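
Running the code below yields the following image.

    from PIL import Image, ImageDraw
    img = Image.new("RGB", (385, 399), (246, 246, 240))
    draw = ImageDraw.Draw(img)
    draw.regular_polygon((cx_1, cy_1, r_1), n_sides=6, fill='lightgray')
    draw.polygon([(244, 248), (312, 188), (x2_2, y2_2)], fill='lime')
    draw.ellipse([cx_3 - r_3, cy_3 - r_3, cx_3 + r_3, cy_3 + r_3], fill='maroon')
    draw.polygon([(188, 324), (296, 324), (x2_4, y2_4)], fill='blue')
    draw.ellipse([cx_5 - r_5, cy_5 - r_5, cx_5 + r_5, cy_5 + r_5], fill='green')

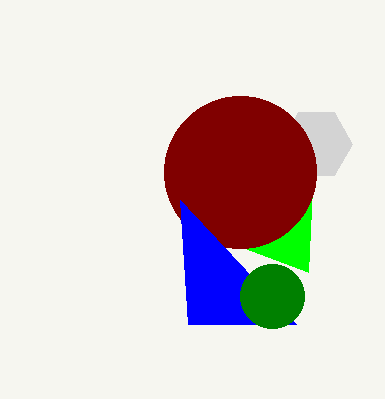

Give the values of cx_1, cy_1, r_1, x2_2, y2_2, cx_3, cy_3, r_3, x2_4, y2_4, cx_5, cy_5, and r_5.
cx_1 = 316; cy_1 = 144; r_1 = 36; x2_2 = 308; y2_2 = 272; cx_3 = 240; cy_3 = 172; r_3 = 76; x2_4 = 180; y2_4 = 200; cx_5 = 272; cy_5 = 296; r_5 = 32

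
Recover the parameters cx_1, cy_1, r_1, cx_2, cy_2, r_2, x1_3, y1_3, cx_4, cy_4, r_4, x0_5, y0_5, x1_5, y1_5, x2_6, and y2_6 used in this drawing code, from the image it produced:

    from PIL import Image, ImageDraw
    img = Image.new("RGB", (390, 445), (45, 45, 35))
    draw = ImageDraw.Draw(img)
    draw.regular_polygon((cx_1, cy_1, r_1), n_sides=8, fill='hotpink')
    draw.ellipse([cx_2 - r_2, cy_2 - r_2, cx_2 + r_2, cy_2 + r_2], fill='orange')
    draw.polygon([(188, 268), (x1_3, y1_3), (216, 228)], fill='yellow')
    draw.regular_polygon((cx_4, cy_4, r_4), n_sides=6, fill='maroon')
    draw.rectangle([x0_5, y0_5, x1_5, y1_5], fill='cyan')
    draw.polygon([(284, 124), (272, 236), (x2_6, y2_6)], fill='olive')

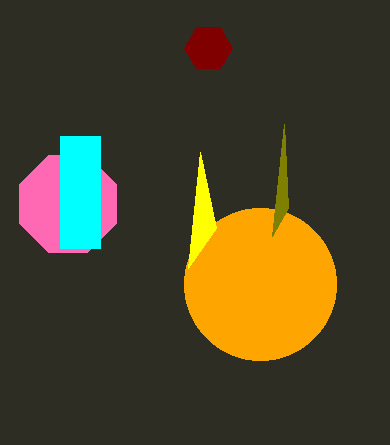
cx_1 = 68, cy_1 = 204, r_1 = 52, cx_2 = 260, cy_2 = 284, r_2 = 76, x1_3 = 200, y1_3 = 152, cx_4 = 208, cy_4 = 48, r_4 = 24, x0_5 = 60, y0_5 = 136, x1_5 = 100, y1_5 = 248, x2_6 = 288, y2_6 = 208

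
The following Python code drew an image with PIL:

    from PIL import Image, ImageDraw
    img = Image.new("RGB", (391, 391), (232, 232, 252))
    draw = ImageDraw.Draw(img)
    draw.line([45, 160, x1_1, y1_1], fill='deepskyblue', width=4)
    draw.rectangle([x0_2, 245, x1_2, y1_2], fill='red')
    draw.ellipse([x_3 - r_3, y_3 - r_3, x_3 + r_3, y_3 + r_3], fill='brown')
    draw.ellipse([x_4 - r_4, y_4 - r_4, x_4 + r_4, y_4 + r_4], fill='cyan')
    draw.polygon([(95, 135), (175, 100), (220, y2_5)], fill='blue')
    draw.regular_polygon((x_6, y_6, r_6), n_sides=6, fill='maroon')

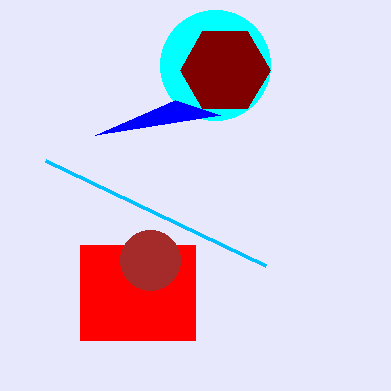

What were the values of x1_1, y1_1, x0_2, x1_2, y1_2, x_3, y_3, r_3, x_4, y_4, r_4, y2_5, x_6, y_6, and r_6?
x1_1 = 265, y1_1 = 265, x0_2 = 80, x1_2 = 195, y1_2 = 340, x_3 = 150, y_3 = 260, r_3 = 30, x_4 = 215, y_4 = 65, r_4 = 55, y2_5 = 115, x_6 = 225, y_6 = 70, r_6 = 45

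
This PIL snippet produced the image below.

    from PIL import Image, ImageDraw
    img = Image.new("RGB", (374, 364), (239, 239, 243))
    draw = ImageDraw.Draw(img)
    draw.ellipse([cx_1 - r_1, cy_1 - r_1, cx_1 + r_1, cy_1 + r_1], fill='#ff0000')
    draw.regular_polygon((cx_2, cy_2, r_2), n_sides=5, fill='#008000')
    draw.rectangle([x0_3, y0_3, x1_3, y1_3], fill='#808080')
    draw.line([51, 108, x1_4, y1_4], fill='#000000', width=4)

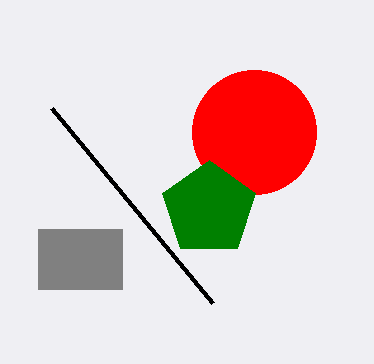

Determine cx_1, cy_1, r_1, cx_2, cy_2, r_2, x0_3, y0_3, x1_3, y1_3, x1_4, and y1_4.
cx_1 = 254, cy_1 = 132, r_1 = 62, cx_2 = 209, cy_2 = 209, r_2 = 49, x0_3 = 38, y0_3 = 229, x1_3 = 122, y1_3 = 289, x1_4 = 212, y1_4 = 303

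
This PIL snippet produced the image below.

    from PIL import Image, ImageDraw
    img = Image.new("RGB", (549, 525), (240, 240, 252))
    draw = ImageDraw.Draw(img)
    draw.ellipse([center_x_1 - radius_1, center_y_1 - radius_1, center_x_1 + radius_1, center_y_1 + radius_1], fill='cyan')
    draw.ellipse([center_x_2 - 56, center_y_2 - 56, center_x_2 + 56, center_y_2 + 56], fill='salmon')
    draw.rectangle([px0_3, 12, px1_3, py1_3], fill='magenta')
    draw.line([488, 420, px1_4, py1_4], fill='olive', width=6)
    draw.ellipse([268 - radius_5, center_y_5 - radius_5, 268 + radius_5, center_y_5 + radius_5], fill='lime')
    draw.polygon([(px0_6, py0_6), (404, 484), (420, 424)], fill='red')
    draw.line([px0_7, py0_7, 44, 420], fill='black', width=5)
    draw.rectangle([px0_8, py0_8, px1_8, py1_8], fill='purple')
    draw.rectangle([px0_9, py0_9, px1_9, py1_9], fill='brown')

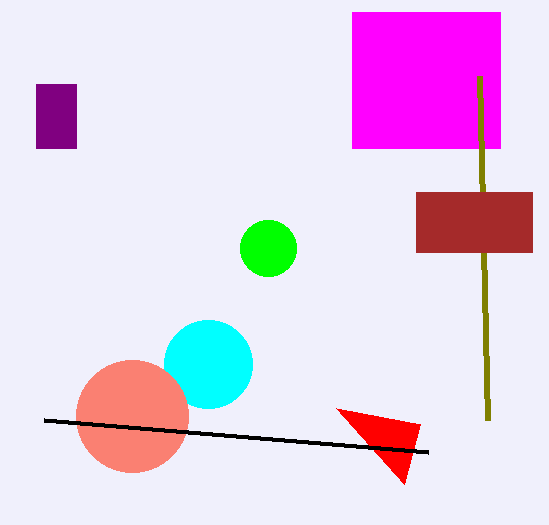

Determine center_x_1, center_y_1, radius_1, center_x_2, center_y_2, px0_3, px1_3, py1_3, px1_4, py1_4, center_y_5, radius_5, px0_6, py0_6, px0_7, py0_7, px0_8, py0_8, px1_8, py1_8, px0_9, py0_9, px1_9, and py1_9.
center_x_1 = 208
center_y_1 = 364
radius_1 = 44
center_x_2 = 132
center_y_2 = 416
px0_3 = 352
px1_3 = 500
py1_3 = 148
px1_4 = 480
py1_4 = 76
center_y_5 = 248
radius_5 = 28
px0_6 = 336
py0_6 = 408
px0_7 = 428
py0_7 = 452
px0_8 = 36
py0_8 = 84
px1_8 = 76
py1_8 = 148
px0_9 = 416
py0_9 = 192
px1_9 = 532
py1_9 = 252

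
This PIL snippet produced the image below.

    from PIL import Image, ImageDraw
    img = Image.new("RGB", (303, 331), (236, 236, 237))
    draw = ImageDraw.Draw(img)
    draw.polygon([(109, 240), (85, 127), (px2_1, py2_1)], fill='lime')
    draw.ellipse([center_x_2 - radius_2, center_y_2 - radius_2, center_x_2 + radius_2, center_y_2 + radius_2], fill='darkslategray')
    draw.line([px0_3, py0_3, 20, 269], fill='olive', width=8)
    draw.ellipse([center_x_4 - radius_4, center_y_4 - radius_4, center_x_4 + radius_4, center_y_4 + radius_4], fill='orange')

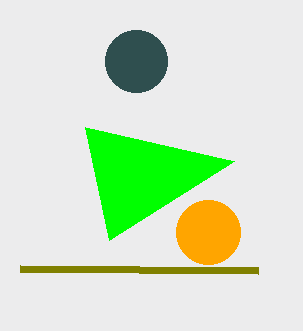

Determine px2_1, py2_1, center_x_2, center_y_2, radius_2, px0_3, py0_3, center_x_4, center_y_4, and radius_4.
px2_1 = 234; py2_1 = 161; center_x_2 = 136; center_y_2 = 61; radius_2 = 31; px0_3 = 258; py0_3 = 271; center_x_4 = 208; center_y_4 = 232; radius_4 = 32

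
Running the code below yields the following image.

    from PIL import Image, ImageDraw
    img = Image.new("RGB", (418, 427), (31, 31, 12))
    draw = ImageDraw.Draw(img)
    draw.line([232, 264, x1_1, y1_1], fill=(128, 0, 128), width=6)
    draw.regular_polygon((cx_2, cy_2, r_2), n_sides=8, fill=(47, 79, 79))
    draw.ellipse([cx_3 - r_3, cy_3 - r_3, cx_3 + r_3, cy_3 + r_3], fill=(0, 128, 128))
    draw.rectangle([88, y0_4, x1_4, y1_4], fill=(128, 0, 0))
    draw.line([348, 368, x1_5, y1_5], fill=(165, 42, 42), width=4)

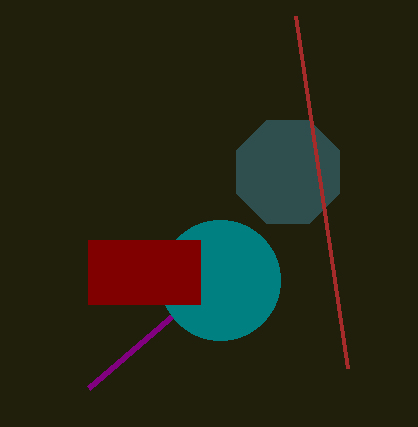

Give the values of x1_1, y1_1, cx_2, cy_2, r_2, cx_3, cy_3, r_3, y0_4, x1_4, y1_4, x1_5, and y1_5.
x1_1 = 88, y1_1 = 388, cx_2 = 288, cy_2 = 172, r_2 = 56, cx_3 = 220, cy_3 = 280, r_3 = 60, y0_4 = 240, x1_4 = 200, y1_4 = 304, x1_5 = 296, y1_5 = 16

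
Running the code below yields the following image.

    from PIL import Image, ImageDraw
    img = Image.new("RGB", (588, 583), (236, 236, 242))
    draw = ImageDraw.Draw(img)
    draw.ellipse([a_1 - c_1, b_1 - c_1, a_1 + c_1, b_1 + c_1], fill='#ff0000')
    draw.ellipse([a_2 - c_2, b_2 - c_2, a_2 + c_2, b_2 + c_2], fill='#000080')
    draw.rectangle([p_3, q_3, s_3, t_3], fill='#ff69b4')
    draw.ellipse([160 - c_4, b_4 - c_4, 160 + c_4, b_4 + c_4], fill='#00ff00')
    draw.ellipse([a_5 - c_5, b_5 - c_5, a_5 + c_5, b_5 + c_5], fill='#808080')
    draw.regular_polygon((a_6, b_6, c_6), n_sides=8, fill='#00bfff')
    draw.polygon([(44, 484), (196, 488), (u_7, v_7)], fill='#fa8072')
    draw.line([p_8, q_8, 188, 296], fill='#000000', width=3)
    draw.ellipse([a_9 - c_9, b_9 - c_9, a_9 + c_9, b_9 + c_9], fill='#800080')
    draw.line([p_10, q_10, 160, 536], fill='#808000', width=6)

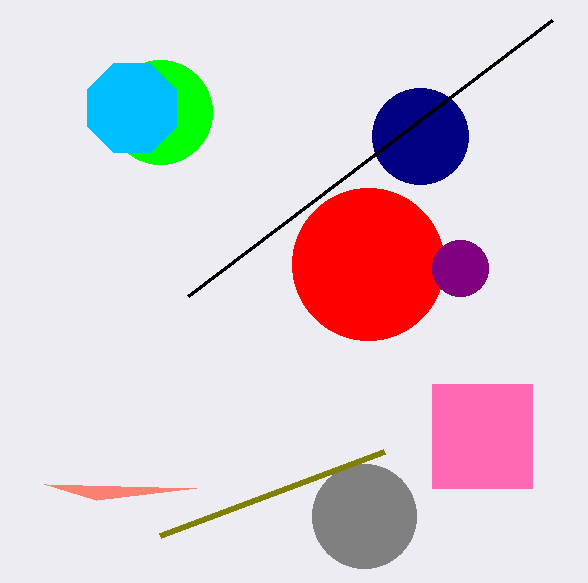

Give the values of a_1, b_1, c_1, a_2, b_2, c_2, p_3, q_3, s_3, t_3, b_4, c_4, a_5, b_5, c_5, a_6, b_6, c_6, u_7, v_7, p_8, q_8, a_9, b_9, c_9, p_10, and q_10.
a_1 = 368; b_1 = 264; c_1 = 76; a_2 = 420; b_2 = 136; c_2 = 48; p_3 = 432; q_3 = 384; s_3 = 532; t_3 = 488; b_4 = 112; c_4 = 52; a_5 = 364; b_5 = 516; c_5 = 52; a_6 = 132; b_6 = 108; c_6 = 48; u_7 = 96; v_7 = 500; p_8 = 552; q_8 = 20; a_9 = 460; b_9 = 268; c_9 = 28; p_10 = 384; q_10 = 452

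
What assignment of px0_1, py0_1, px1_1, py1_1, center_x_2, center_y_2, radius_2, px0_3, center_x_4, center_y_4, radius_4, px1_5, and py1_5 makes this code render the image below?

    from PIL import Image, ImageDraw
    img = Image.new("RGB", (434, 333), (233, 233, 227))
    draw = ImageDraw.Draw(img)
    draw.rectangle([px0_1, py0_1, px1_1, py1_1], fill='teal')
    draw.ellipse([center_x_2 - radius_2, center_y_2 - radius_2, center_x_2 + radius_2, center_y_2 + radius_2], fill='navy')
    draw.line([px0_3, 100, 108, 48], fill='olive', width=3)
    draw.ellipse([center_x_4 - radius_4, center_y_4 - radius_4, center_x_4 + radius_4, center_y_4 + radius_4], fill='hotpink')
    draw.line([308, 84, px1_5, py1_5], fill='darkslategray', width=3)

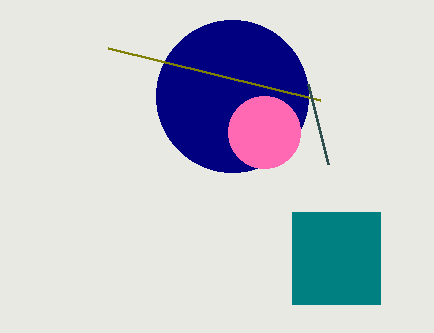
px0_1 = 292, py0_1 = 212, px1_1 = 380, py1_1 = 304, center_x_2 = 232, center_y_2 = 96, radius_2 = 76, px0_3 = 320, center_x_4 = 264, center_y_4 = 132, radius_4 = 36, px1_5 = 328, py1_5 = 164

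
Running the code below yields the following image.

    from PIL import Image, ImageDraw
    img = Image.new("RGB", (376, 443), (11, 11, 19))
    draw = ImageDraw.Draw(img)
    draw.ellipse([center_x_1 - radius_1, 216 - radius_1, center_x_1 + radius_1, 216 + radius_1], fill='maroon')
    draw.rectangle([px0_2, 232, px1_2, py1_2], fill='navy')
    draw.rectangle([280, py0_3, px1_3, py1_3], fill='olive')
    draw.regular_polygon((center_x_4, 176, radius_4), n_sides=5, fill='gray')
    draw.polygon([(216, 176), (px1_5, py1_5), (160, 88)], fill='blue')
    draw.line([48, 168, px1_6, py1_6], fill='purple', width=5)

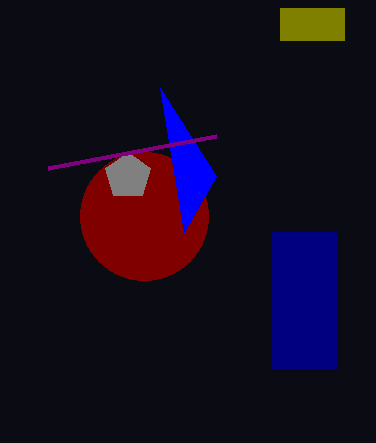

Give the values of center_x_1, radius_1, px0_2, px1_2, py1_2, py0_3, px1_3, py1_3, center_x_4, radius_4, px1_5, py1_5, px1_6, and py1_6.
center_x_1 = 144; radius_1 = 64; px0_2 = 272; px1_2 = 336; py1_2 = 368; py0_3 = 8; px1_3 = 344; py1_3 = 40; center_x_4 = 128; radius_4 = 24; px1_5 = 184; py1_5 = 232; px1_6 = 216; py1_6 = 136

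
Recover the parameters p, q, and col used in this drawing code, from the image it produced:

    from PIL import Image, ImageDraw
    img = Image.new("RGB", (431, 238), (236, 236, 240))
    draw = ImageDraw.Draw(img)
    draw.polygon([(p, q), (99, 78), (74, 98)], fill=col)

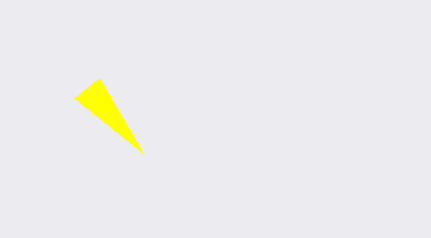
p = 143; q = 153; col = 'yellow'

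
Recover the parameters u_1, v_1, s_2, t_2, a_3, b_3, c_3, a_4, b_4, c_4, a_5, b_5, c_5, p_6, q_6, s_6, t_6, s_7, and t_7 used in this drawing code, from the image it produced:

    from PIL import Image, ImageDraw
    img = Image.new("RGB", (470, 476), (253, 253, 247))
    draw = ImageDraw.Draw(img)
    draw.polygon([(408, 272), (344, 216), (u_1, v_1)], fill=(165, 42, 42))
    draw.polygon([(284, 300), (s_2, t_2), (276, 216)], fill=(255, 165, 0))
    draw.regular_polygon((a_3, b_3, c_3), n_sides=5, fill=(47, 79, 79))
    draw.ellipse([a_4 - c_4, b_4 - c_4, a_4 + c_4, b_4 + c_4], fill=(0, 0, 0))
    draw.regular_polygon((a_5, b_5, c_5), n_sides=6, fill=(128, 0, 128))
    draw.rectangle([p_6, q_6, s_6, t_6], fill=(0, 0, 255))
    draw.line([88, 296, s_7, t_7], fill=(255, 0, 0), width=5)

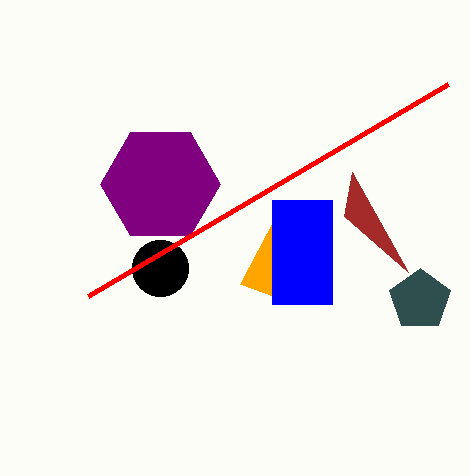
u_1 = 352; v_1 = 172; s_2 = 240; t_2 = 284; a_3 = 420; b_3 = 300; c_3 = 32; a_4 = 160; b_4 = 268; c_4 = 28; a_5 = 160; b_5 = 184; c_5 = 60; p_6 = 272; q_6 = 200; s_6 = 332; t_6 = 304; s_7 = 448; t_7 = 84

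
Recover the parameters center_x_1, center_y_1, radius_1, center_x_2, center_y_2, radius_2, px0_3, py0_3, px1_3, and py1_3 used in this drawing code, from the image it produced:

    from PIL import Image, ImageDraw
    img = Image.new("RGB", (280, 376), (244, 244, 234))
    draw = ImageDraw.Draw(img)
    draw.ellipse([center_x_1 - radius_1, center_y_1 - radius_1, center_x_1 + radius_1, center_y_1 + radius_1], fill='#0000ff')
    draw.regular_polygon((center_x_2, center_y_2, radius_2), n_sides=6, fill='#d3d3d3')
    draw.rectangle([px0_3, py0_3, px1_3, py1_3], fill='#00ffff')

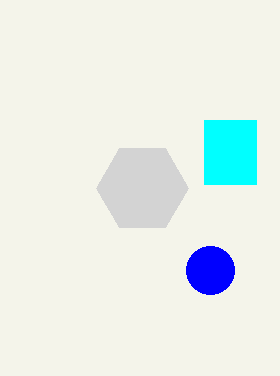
center_x_1 = 210, center_y_1 = 270, radius_1 = 24, center_x_2 = 142, center_y_2 = 188, radius_2 = 46, px0_3 = 204, py0_3 = 120, px1_3 = 256, py1_3 = 184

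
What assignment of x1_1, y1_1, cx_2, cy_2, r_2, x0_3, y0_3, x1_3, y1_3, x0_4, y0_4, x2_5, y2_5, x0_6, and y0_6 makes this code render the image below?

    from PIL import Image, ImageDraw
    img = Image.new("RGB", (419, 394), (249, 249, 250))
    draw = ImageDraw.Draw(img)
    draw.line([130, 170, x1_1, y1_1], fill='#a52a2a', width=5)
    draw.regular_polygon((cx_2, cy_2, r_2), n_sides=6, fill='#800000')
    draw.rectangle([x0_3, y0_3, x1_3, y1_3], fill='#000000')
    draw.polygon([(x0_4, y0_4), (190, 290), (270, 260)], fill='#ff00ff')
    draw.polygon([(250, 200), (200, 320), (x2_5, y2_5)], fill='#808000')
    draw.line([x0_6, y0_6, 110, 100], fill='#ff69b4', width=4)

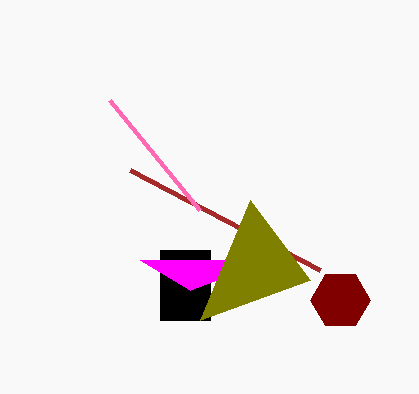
x1_1 = 320
y1_1 = 270
cx_2 = 340
cy_2 = 300
r_2 = 30
x0_3 = 160
y0_3 = 250
x1_3 = 210
y1_3 = 320
x0_4 = 140
y0_4 = 260
x2_5 = 310
y2_5 = 280
x0_6 = 200
y0_6 = 210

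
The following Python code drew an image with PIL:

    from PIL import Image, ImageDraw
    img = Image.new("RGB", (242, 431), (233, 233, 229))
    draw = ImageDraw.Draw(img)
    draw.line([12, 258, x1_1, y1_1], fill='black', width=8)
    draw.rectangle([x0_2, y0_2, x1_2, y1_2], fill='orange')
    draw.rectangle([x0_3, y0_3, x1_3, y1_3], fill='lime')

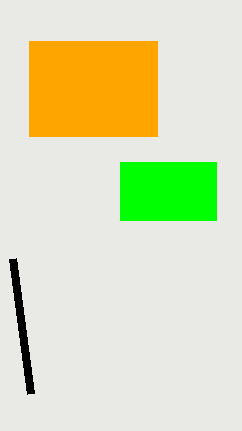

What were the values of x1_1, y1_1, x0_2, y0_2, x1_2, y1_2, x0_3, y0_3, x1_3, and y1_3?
x1_1 = 30, y1_1 = 393, x0_2 = 29, y0_2 = 41, x1_2 = 157, y1_2 = 136, x0_3 = 120, y0_3 = 162, x1_3 = 216, y1_3 = 220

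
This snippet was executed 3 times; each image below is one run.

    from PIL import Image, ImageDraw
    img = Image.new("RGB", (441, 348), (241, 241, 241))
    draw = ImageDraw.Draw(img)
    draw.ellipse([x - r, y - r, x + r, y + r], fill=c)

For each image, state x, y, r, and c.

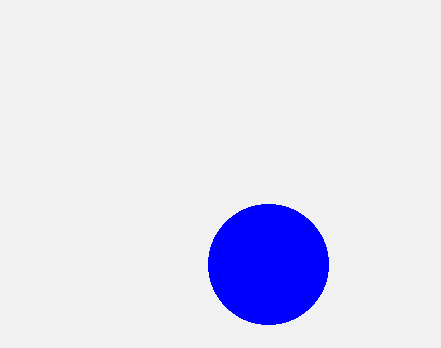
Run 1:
x = 268
y = 264
r = 60
c = 'blue'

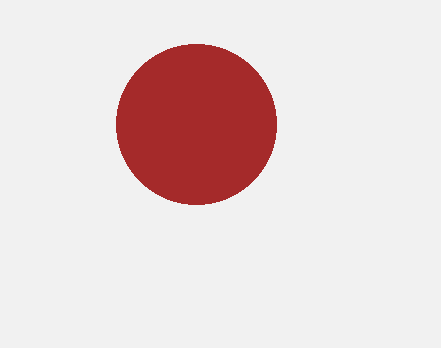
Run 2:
x = 196, y = 124, r = 80, c = 'brown'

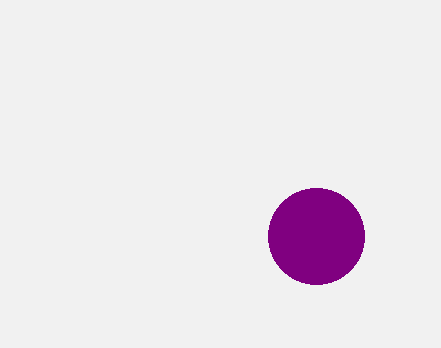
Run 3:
x = 316; y = 236; r = 48; c = 'purple'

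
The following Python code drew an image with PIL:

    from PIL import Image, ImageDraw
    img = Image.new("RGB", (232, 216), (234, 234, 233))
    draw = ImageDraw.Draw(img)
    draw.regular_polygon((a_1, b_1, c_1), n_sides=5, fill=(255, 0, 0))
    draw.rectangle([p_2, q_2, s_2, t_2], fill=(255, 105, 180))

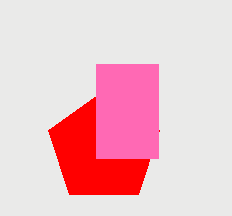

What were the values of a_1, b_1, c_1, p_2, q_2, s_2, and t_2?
a_1 = 104; b_1 = 148; c_1 = 58; p_2 = 96; q_2 = 64; s_2 = 158; t_2 = 158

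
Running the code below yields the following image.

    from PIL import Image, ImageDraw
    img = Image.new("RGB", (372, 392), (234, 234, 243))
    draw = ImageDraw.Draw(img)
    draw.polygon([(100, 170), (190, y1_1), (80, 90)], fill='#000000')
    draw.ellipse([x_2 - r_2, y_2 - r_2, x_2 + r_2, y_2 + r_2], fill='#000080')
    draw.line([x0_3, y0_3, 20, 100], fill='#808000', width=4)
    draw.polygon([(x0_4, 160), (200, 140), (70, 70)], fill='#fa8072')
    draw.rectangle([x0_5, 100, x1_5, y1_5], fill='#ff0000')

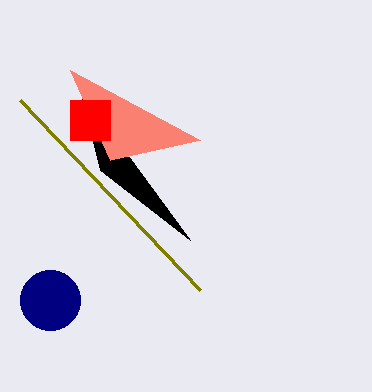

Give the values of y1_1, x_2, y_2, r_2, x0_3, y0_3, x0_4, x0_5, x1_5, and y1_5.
y1_1 = 240
x_2 = 50
y_2 = 300
r_2 = 30
x0_3 = 200
y0_3 = 290
x0_4 = 110
x0_5 = 70
x1_5 = 110
y1_5 = 140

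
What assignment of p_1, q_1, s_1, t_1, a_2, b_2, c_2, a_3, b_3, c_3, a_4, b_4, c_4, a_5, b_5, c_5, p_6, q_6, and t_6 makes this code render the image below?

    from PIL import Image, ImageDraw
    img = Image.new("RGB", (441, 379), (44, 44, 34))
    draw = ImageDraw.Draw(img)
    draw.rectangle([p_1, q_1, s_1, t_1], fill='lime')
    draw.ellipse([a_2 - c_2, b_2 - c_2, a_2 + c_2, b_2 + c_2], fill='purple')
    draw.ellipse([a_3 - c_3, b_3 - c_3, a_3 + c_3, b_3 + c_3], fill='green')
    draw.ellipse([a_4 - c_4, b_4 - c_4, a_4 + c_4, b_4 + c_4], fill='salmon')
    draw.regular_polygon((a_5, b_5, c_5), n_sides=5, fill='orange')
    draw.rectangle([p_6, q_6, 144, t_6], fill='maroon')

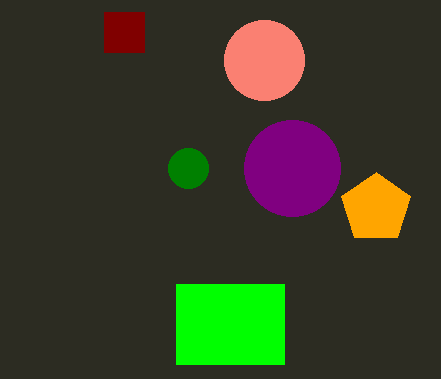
p_1 = 176
q_1 = 284
s_1 = 284
t_1 = 364
a_2 = 292
b_2 = 168
c_2 = 48
a_3 = 188
b_3 = 168
c_3 = 20
a_4 = 264
b_4 = 60
c_4 = 40
a_5 = 376
b_5 = 208
c_5 = 36
p_6 = 104
q_6 = 12
t_6 = 52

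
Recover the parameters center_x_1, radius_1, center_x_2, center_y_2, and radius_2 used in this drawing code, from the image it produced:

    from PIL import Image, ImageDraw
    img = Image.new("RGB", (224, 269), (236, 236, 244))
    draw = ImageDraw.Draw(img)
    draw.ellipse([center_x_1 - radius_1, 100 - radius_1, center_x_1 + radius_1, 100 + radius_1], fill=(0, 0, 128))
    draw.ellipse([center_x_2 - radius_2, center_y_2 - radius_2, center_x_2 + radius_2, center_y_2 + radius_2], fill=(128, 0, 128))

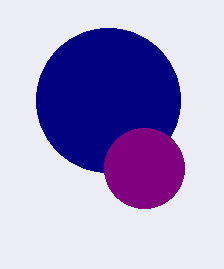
center_x_1 = 108; radius_1 = 72; center_x_2 = 144; center_y_2 = 168; radius_2 = 40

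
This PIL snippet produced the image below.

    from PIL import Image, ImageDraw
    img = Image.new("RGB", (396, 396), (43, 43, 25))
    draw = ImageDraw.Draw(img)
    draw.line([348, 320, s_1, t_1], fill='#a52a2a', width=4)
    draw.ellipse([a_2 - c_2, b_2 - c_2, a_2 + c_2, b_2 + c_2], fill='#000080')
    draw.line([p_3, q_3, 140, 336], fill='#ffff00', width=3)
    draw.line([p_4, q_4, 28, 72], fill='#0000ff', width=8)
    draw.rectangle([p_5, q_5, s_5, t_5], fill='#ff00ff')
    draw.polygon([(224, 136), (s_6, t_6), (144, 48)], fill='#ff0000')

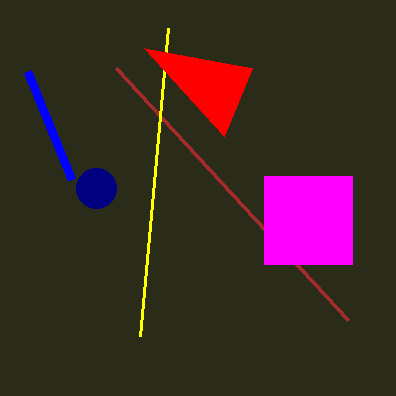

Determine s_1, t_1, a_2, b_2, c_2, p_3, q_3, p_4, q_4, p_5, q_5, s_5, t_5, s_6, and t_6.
s_1 = 116
t_1 = 68
a_2 = 96
b_2 = 188
c_2 = 20
p_3 = 168
q_3 = 28
p_4 = 72
q_4 = 180
p_5 = 264
q_5 = 176
s_5 = 352
t_5 = 264
s_6 = 252
t_6 = 68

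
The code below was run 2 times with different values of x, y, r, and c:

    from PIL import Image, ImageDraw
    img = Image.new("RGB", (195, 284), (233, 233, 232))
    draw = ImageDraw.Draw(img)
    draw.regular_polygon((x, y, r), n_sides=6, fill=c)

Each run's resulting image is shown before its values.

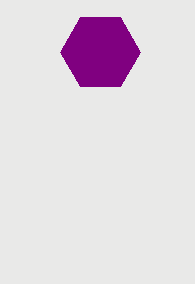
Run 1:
x = 100; y = 52; r = 40; c = 'purple'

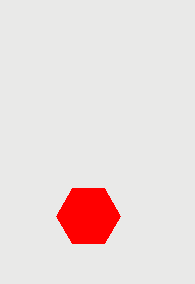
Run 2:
x = 88; y = 216; r = 32; c = 'red'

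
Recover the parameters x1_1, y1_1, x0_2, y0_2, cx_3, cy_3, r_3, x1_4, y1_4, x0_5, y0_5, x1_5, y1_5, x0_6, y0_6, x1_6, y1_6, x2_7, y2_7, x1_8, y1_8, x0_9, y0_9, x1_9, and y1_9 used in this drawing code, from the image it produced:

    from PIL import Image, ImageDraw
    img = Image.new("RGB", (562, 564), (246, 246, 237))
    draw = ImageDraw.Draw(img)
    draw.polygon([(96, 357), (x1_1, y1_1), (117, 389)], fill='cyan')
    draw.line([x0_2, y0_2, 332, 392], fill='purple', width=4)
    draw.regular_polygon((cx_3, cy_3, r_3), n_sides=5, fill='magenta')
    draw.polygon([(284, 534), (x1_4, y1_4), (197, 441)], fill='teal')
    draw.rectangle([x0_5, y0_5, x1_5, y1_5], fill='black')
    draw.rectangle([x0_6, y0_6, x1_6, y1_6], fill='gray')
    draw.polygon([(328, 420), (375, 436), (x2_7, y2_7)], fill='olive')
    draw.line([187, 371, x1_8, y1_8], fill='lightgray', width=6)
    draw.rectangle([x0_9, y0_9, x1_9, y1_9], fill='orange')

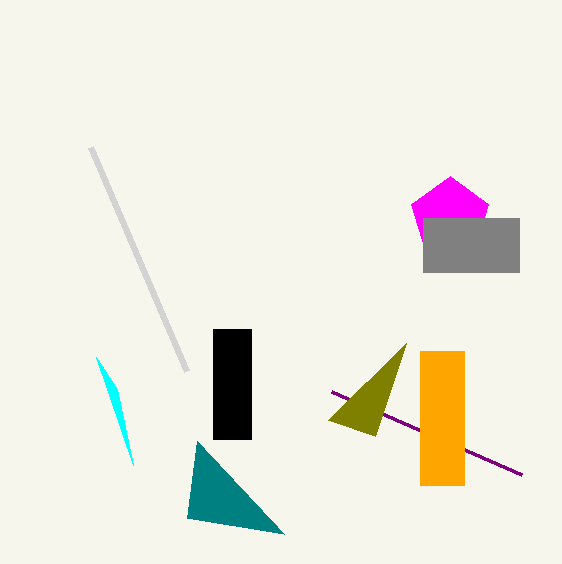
x1_1 = 133; y1_1 = 465; x0_2 = 522; y0_2 = 475; cx_3 = 450; cy_3 = 217; r_3 = 41; x1_4 = 187; y1_4 = 518; x0_5 = 213; y0_5 = 329; x1_5 = 251; y1_5 = 439; x0_6 = 423; y0_6 = 218; x1_6 = 519; y1_6 = 272; x2_7 = 406; y2_7 = 343; x1_8 = 91; y1_8 = 147; x0_9 = 420; y0_9 = 351; x1_9 = 464; y1_9 = 485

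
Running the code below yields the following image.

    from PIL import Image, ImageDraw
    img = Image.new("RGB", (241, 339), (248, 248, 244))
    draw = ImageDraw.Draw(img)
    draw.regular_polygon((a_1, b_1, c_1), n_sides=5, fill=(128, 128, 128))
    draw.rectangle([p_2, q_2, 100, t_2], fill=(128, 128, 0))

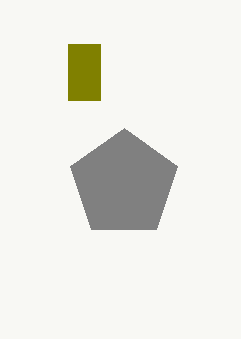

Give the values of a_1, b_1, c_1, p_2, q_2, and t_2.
a_1 = 124
b_1 = 184
c_1 = 56
p_2 = 68
q_2 = 44
t_2 = 100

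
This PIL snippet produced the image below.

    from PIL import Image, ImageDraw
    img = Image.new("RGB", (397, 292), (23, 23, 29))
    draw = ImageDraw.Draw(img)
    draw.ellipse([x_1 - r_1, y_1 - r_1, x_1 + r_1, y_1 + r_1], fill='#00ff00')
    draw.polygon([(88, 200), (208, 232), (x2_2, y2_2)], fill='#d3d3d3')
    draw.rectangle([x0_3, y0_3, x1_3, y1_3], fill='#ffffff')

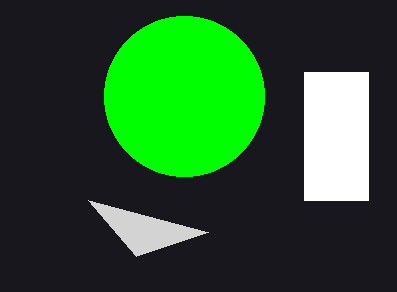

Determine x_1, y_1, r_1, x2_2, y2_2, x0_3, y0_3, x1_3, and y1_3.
x_1 = 184; y_1 = 96; r_1 = 80; x2_2 = 136; y2_2 = 256; x0_3 = 304; y0_3 = 72; x1_3 = 368; y1_3 = 200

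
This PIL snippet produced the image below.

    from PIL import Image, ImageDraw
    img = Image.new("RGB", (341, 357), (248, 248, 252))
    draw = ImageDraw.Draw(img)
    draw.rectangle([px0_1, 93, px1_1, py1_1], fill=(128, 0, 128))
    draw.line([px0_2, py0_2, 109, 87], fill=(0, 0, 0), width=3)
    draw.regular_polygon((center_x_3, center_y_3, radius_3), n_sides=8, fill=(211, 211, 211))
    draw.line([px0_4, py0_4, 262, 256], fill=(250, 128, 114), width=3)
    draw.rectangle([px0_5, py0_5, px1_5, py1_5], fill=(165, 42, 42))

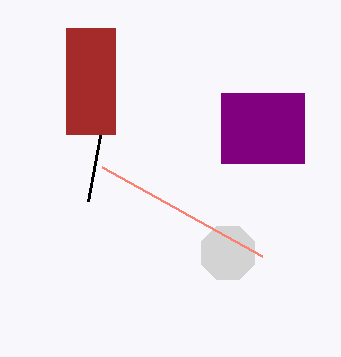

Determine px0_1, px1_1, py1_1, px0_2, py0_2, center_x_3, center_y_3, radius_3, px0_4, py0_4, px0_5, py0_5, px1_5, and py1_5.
px0_1 = 221, px1_1 = 304, py1_1 = 163, px0_2 = 88, py0_2 = 201, center_x_3 = 228, center_y_3 = 253, radius_3 = 29, px0_4 = 102, py0_4 = 167, px0_5 = 66, py0_5 = 28, px1_5 = 115, py1_5 = 134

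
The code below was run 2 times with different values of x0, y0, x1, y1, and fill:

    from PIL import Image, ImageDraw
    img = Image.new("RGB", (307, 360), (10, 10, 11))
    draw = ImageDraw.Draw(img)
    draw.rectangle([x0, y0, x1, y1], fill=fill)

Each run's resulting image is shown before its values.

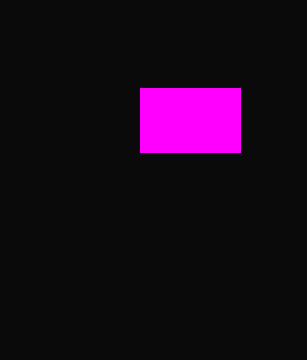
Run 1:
x0 = 140, y0 = 88, x1 = 240, y1 = 152, fill = 'magenta'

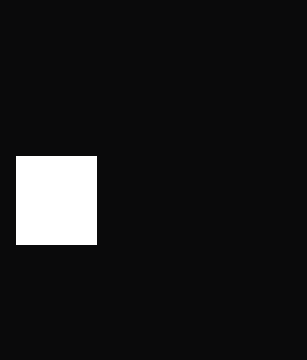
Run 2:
x0 = 16
y0 = 156
x1 = 96
y1 = 244
fill = 'white'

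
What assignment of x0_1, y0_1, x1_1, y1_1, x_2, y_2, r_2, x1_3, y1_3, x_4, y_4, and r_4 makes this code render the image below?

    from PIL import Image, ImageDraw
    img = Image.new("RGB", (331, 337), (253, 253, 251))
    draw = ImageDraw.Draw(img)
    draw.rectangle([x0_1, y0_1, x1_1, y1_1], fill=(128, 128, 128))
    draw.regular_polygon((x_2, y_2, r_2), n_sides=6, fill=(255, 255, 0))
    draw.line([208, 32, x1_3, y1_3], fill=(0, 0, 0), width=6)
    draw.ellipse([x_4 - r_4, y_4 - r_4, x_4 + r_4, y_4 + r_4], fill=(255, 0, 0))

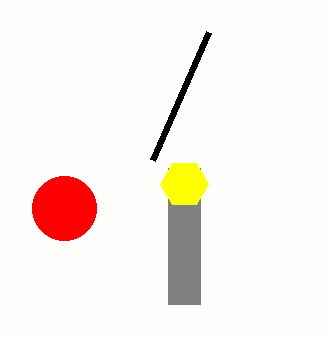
x0_1 = 168
y0_1 = 168
x1_1 = 200
y1_1 = 304
x_2 = 184
y_2 = 184
r_2 = 24
x1_3 = 152
y1_3 = 160
x_4 = 64
y_4 = 208
r_4 = 32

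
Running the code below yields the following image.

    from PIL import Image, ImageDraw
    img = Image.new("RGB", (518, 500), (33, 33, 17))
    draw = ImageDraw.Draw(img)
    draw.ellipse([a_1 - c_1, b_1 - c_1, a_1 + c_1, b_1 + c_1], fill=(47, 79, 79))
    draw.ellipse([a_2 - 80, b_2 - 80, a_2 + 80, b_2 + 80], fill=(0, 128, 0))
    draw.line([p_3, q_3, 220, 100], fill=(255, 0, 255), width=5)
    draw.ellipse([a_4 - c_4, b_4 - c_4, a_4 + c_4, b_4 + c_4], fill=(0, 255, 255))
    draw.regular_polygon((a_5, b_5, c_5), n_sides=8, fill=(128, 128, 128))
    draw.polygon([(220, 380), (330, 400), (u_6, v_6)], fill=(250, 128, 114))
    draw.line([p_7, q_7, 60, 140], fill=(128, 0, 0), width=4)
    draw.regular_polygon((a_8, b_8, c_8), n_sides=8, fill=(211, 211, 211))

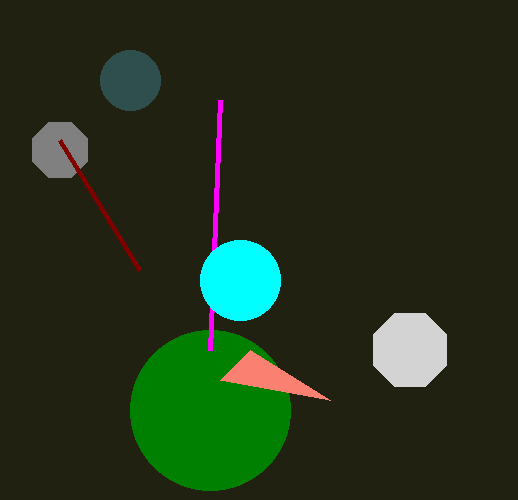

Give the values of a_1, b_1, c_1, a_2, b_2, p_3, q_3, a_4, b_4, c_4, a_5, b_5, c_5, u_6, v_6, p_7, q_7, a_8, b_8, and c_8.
a_1 = 130, b_1 = 80, c_1 = 30, a_2 = 210, b_2 = 410, p_3 = 210, q_3 = 350, a_4 = 240, b_4 = 280, c_4 = 40, a_5 = 60, b_5 = 150, c_5 = 30, u_6 = 250, v_6 = 350, p_7 = 140, q_7 = 270, a_8 = 410, b_8 = 350, c_8 = 40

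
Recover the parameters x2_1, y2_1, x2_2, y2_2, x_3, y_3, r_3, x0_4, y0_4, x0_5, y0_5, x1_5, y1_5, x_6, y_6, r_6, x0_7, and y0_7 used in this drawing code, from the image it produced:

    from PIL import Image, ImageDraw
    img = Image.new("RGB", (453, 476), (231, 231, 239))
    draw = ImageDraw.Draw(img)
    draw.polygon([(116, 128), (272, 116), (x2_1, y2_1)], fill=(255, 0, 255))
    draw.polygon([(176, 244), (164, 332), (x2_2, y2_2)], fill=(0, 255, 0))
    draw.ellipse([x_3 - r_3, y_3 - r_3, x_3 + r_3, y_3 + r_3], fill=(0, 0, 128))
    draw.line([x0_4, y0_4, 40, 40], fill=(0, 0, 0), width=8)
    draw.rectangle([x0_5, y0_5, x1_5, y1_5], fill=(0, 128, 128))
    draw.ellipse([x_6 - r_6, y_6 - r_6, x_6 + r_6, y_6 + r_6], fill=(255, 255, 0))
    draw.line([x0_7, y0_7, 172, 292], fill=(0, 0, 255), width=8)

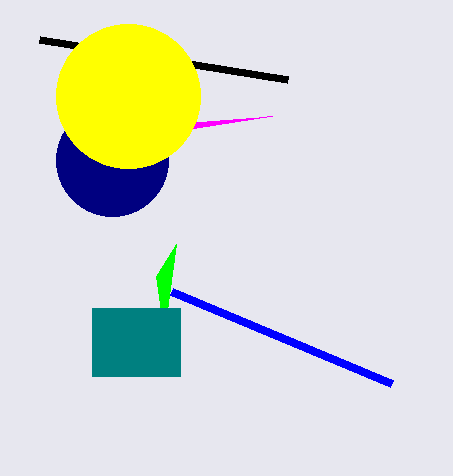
x2_1 = 196; y2_1 = 128; x2_2 = 156; y2_2 = 276; x_3 = 112; y_3 = 160; r_3 = 56; x0_4 = 288; y0_4 = 80; x0_5 = 92; y0_5 = 308; x1_5 = 180; y1_5 = 376; x_6 = 128; y_6 = 96; r_6 = 72; x0_7 = 392; y0_7 = 384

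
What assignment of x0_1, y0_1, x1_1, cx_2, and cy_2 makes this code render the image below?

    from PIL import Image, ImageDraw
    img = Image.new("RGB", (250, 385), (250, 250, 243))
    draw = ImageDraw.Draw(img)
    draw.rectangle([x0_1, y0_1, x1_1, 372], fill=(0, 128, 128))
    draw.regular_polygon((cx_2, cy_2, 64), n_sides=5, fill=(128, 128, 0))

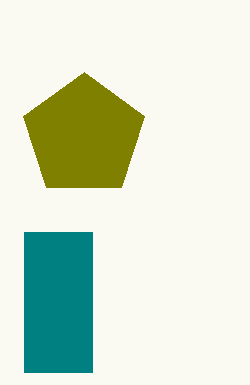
x0_1 = 24; y0_1 = 232; x1_1 = 92; cx_2 = 84; cy_2 = 136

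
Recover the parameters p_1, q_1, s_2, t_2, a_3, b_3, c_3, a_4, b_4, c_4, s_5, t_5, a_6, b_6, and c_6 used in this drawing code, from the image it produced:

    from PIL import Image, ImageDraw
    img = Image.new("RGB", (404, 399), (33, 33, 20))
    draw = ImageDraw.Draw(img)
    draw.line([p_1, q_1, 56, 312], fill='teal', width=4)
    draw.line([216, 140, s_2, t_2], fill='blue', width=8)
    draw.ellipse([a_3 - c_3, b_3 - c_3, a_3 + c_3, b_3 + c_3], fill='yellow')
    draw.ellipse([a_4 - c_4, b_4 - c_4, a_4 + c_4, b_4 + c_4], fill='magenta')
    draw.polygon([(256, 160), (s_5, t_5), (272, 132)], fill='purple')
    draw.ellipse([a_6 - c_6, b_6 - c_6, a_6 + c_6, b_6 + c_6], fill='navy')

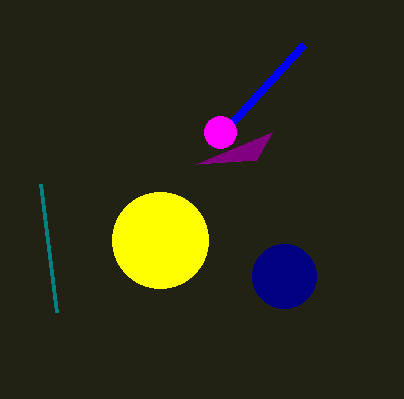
p_1 = 40
q_1 = 184
s_2 = 304
t_2 = 44
a_3 = 160
b_3 = 240
c_3 = 48
a_4 = 220
b_4 = 132
c_4 = 16
s_5 = 196
t_5 = 164
a_6 = 284
b_6 = 276
c_6 = 32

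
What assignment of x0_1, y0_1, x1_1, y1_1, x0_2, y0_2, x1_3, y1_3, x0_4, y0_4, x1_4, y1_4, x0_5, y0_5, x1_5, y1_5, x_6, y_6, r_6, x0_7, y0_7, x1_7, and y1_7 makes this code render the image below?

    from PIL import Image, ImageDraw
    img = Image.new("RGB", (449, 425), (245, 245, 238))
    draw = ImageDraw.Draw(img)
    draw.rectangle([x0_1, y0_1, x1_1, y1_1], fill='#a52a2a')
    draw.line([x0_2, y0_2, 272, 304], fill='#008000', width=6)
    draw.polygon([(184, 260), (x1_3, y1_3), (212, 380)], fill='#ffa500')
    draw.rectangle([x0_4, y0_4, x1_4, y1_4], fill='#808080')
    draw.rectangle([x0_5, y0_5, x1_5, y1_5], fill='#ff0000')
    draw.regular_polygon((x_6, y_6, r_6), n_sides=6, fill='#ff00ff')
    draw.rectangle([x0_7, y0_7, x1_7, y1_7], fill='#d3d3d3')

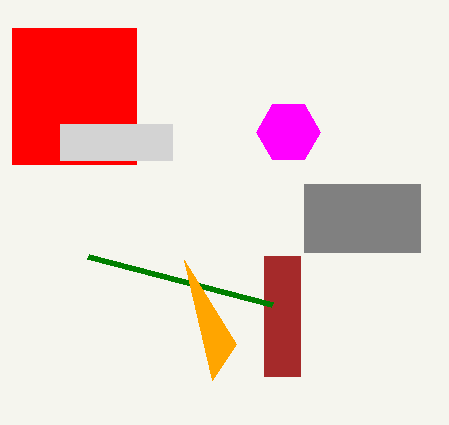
x0_1 = 264; y0_1 = 256; x1_1 = 300; y1_1 = 376; x0_2 = 88; y0_2 = 256; x1_3 = 236; y1_3 = 344; x0_4 = 304; y0_4 = 184; x1_4 = 420; y1_4 = 252; x0_5 = 12; y0_5 = 28; x1_5 = 136; y1_5 = 164; x_6 = 288; y_6 = 132; r_6 = 32; x0_7 = 60; y0_7 = 124; x1_7 = 172; y1_7 = 160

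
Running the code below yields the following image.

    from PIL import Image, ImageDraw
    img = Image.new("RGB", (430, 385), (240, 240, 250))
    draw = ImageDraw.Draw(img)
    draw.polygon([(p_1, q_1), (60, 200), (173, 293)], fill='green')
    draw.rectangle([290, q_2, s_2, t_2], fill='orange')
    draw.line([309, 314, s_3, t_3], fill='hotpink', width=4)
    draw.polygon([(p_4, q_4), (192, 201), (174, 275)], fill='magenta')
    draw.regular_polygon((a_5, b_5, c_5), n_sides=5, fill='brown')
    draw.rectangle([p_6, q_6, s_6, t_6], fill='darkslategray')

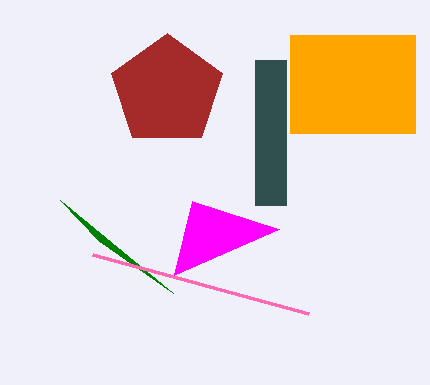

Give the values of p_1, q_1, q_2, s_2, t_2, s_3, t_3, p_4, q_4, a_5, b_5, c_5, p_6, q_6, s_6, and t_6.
p_1 = 99, q_1 = 241, q_2 = 35, s_2 = 415, t_2 = 133, s_3 = 93, t_3 = 255, p_4 = 279, q_4 = 229, a_5 = 167, b_5 = 91, c_5 = 58, p_6 = 255, q_6 = 60, s_6 = 286, t_6 = 205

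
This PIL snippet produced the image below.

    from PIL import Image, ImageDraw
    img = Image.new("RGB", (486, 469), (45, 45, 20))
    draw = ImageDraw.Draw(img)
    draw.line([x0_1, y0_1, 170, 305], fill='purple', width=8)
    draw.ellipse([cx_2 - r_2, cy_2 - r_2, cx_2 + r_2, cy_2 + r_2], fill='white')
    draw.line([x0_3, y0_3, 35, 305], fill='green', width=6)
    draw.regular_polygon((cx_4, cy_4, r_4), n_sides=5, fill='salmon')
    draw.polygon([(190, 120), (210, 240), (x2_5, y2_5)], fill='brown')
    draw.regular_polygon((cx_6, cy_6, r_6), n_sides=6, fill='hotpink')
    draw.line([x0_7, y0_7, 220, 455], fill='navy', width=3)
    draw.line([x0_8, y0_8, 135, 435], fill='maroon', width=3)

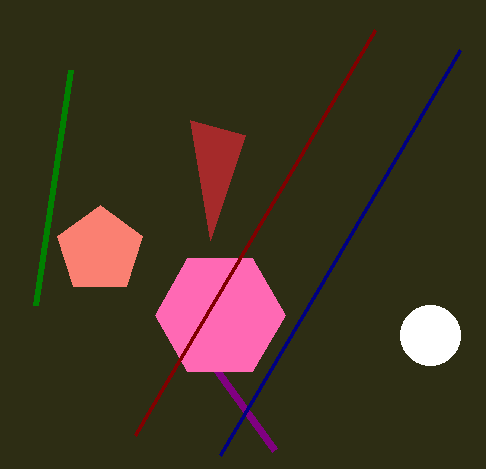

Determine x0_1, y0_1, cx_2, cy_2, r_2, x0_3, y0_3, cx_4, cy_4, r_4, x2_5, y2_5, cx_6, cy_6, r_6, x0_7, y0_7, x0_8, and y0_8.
x0_1 = 275; y0_1 = 450; cx_2 = 430; cy_2 = 335; r_2 = 30; x0_3 = 70; y0_3 = 70; cx_4 = 100; cy_4 = 250; r_4 = 45; x2_5 = 245; y2_5 = 135; cx_6 = 220; cy_6 = 315; r_6 = 65; x0_7 = 460; y0_7 = 50; x0_8 = 375; y0_8 = 30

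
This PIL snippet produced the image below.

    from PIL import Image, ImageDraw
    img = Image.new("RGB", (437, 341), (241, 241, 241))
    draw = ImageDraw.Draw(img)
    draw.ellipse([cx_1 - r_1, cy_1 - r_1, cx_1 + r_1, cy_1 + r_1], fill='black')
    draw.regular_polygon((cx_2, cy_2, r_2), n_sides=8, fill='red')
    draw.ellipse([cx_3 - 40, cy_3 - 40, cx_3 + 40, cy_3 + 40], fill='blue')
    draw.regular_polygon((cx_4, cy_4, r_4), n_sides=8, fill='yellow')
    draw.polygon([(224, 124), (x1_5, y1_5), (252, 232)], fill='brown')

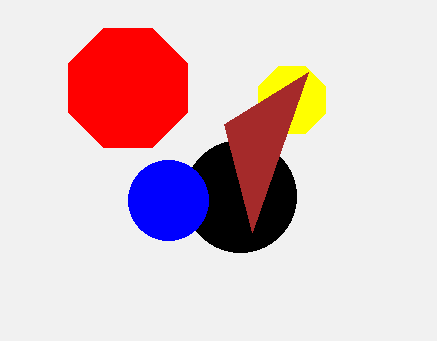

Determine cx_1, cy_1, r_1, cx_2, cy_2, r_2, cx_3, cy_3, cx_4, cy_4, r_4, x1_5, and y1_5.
cx_1 = 240; cy_1 = 196; r_1 = 56; cx_2 = 128; cy_2 = 88; r_2 = 64; cx_3 = 168; cy_3 = 200; cx_4 = 292; cy_4 = 100; r_4 = 36; x1_5 = 308; y1_5 = 72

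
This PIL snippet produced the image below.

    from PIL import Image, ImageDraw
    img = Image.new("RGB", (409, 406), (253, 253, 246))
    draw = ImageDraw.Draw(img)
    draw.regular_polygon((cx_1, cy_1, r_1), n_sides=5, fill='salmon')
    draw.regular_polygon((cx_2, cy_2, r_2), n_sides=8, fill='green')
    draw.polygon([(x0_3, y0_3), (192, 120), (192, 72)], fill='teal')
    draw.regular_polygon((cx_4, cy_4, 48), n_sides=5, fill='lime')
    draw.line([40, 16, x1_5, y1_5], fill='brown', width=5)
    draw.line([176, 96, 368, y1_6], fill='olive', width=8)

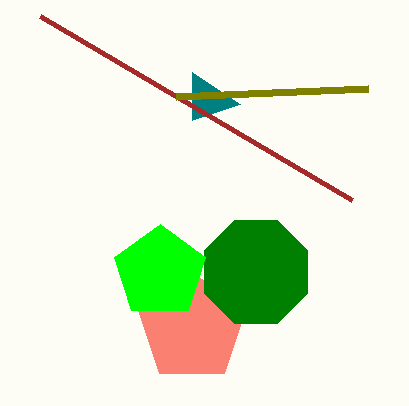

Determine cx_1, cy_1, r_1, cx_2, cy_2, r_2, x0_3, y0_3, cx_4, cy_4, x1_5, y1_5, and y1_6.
cx_1 = 192
cy_1 = 328
r_1 = 56
cx_2 = 256
cy_2 = 272
r_2 = 56
x0_3 = 240
y0_3 = 104
cx_4 = 160
cy_4 = 272
x1_5 = 352
y1_5 = 200
y1_6 = 88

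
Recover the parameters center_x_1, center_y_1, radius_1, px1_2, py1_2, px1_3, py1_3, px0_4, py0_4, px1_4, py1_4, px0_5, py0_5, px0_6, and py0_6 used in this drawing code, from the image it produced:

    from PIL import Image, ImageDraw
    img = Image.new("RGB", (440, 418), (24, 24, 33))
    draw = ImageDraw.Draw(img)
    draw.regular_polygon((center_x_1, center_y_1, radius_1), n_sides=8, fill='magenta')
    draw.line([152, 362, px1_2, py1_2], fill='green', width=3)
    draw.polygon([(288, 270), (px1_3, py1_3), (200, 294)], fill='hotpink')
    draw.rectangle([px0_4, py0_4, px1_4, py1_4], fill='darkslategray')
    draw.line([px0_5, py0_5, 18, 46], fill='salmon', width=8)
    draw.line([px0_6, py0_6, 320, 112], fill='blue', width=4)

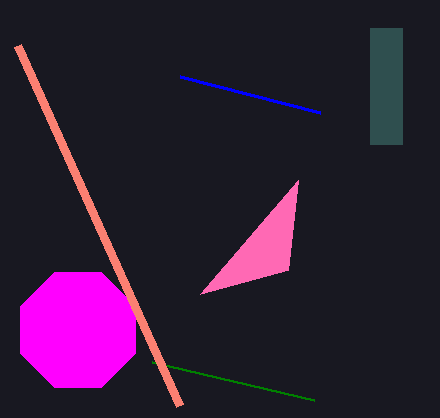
center_x_1 = 78; center_y_1 = 330; radius_1 = 62; px1_2 = 314; py1_2 = 400; px1_3 = 298; py1_3 = 180; px0_4 = 370; py0_4 = 28; px1_4 = 402; py1_4 = 144; px0_5 = 180; py0_5 = 406; px0_6 = 180; py0_6 = 76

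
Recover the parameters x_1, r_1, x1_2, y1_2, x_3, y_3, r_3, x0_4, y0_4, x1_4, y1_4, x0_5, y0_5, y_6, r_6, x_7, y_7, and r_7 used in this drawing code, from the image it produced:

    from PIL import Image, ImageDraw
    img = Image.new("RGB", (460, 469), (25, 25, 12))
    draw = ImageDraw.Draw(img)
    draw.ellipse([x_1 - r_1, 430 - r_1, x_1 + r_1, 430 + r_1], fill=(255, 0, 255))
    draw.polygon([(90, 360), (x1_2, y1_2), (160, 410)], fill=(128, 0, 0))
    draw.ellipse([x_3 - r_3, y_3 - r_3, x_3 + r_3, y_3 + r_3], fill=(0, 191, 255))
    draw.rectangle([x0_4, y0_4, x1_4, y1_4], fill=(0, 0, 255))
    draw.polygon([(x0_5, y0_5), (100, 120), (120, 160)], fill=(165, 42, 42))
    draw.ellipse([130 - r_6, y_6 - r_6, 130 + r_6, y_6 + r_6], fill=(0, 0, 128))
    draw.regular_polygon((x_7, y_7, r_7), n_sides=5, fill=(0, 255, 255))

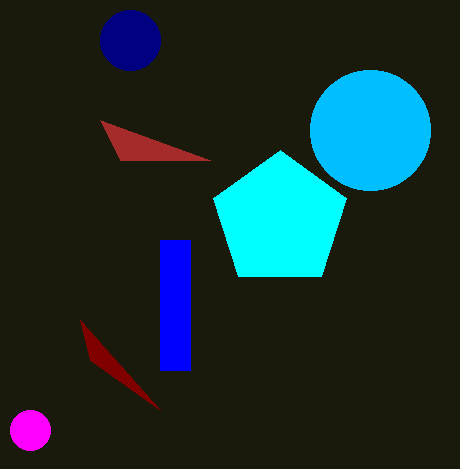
x_1 = 30, r_1 = 20, x1_2 = 80, y1_2 = 320, x_3 = 370, y_3 = 130, r_3 = 60, x0_4 = 160, y0_4 = 240, x1_4 = 190, y1_4 = 370, x0_5 = 210, y0_5 = 160, y_6 = 40, r_6 = 30, x_7 = 280, y_7 = 220, r_7 = 70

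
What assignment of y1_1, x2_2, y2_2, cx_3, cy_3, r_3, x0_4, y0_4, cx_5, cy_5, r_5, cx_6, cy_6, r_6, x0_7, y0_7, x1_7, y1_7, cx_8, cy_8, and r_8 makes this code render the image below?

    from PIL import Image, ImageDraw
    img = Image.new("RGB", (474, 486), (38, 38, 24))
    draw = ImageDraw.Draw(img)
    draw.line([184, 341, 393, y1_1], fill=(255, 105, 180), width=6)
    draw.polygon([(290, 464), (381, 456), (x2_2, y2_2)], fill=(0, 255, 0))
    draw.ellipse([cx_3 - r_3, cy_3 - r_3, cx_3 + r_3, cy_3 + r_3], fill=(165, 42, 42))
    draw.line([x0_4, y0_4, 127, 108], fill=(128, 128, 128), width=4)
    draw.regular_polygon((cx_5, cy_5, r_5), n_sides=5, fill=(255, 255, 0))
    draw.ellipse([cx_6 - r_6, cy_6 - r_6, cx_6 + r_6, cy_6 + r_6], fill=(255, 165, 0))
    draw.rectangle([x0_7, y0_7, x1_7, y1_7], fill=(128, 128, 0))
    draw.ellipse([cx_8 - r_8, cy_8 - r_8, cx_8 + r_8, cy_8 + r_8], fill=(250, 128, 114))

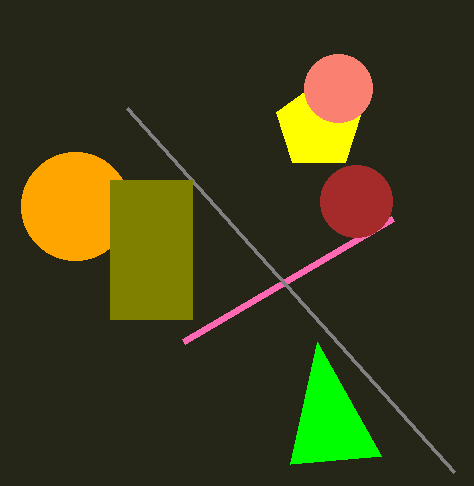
y1_1 = 218; x2_2 = 317; y2_2 = 342; cx_3 = 356; cy_3 = 201; r_3 = 36; x0_4 = 454; y0_4 = 472; cx_5 = 319; cy_5 = 126; r_5 = 45; cx_6 = 75; cy_6 = 206; r_6 = 54; x0_7 = 110; y0_7 = 180; x1_7 = 192; y1_7 = 319; cx_8 = 338; cy_8 = 88; r_8 = 34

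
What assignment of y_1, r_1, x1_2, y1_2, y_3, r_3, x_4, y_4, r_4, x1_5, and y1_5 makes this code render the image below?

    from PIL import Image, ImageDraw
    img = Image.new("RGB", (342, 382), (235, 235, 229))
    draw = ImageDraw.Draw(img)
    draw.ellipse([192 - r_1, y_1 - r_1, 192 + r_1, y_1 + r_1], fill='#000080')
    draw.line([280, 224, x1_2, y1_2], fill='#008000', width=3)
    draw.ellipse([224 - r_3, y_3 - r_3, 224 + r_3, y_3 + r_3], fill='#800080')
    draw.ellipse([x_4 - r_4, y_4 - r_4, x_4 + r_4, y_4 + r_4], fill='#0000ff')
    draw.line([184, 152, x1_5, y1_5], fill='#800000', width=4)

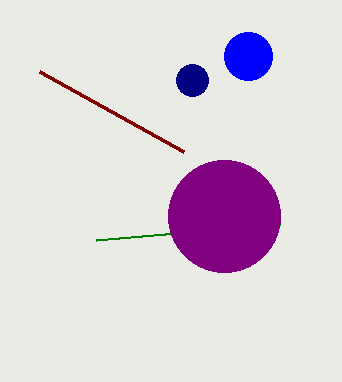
y_1 = 80; r_1 = 16; x1_2 = 96; y1_2 = 240; y_3 = 216; r_3 = 56; x_4 = 248; y_4 = 56; r_4 = 24; x1_5 = 40; y1_5 = 72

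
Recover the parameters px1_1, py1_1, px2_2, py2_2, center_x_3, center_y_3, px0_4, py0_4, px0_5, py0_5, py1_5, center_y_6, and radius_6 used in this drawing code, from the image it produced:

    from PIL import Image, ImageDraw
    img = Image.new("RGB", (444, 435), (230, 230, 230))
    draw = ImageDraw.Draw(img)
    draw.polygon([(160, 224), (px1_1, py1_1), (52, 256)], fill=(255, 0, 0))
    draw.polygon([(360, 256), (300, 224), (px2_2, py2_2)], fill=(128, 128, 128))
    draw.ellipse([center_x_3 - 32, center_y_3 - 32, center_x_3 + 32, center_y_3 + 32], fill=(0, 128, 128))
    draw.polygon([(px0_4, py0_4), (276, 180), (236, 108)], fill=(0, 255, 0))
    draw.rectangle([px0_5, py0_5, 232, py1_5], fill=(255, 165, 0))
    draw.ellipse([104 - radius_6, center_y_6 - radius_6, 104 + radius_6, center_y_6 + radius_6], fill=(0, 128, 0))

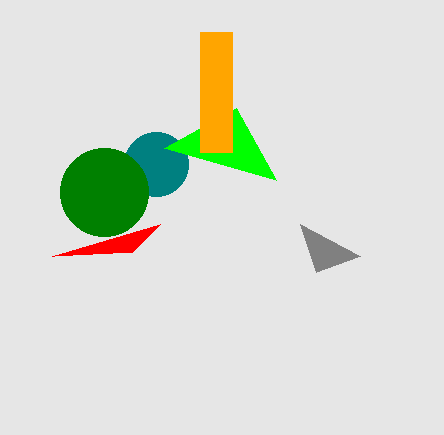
px1_1 = 132; py1_1 = 252; px2_2 = 316; py2_2 = 272; center_x_3 = 156; center_y_3 = 164; px0_4 = 164; py0_4 = 148; px0_5 = 200; py0_5 = 32; py1_5 = 152; center_y_6 = 192; radius_6 = 44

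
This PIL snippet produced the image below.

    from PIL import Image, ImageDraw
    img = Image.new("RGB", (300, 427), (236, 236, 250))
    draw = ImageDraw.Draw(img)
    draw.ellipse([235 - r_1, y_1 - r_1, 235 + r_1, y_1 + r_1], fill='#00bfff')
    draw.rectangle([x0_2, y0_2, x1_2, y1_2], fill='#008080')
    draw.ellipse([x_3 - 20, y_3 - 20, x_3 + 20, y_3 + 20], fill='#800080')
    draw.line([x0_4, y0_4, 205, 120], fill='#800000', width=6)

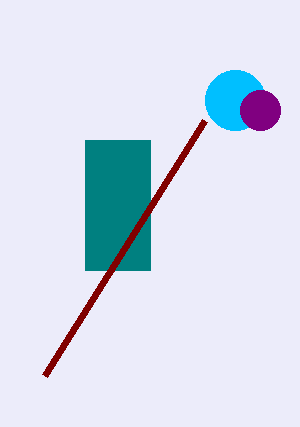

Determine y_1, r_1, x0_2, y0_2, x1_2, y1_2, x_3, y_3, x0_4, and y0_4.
y_1 = 100
r_1 = 30
x0_2 = 85
y0_2 = 140
x1_2 = 150
y1_2 = 270
x_3 = 260
y_3 = 110
x0_4 = 45
y0_4 = 375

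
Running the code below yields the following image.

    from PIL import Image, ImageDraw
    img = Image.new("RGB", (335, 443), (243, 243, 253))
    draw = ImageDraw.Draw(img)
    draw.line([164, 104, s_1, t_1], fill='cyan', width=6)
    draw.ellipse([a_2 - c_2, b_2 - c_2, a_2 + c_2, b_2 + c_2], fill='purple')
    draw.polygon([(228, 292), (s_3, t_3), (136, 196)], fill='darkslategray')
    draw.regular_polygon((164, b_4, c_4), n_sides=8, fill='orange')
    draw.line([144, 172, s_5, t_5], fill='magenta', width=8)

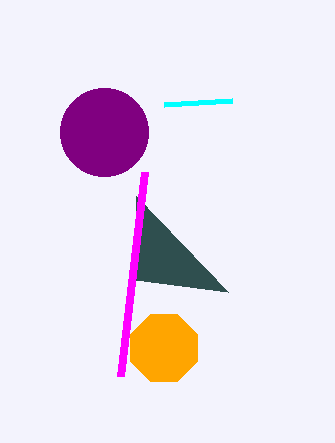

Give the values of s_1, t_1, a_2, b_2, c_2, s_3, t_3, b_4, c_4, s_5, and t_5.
s_1 = 232
t_1 = 100
a_2 = 104
b_2 = 132
c_2 = 44
s_3 = 136
t_3 = 280
b_4 = 348
c_4 = 36
s_5 = 120
t_5 = 376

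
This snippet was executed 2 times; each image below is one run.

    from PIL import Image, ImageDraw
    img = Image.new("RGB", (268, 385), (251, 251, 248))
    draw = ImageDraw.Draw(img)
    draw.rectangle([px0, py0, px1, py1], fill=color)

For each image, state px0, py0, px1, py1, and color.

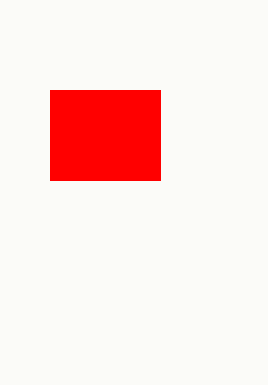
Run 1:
px0 = 50
py0 = 90
px1 = 160
py1 = 180
color = 'red'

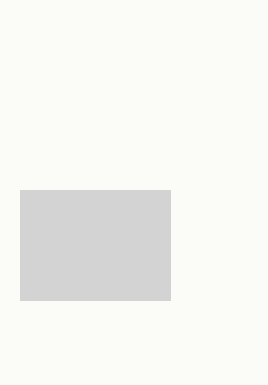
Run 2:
px0 = 20; py0 = 190; px1 = 170; py1 = 300; color = 'lightgray'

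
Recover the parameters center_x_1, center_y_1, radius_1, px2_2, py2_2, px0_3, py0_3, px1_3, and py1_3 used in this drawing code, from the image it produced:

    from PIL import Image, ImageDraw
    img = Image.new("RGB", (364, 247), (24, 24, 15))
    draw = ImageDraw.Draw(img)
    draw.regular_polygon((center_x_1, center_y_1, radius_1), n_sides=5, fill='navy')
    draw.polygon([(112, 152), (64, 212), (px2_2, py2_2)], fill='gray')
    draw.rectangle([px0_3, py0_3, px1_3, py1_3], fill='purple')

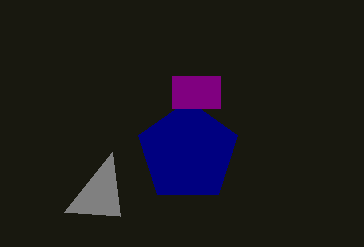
center_x_1 = 188
center_y_1 = 152
radius_1 = 52
px2_2 = 120
py2_2 = 216
px0_3 = 172
py0_3 = 76
px1_3 = 220
py1_3 = 108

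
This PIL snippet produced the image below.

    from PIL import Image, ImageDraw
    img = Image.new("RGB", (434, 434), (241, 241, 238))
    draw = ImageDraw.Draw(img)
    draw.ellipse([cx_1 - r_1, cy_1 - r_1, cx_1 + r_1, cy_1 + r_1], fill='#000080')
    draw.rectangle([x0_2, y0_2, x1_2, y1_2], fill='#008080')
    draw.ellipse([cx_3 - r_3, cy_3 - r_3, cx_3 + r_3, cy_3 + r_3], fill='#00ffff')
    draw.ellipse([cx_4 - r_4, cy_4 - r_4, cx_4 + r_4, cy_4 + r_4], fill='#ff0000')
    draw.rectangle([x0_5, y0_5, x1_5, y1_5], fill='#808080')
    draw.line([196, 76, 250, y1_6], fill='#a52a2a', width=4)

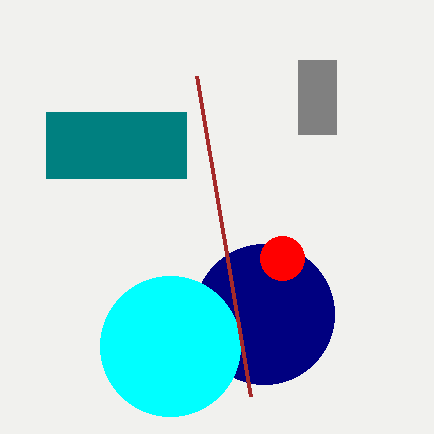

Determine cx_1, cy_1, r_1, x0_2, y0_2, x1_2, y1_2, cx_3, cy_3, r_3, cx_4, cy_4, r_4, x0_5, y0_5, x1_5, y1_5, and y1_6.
cx_1 = 264, cy_1 = 314, r_1 = 70, x0_2 = 46, y0_2 = 112, x1_2 = 186, y1_2 = 178, cx_3 = 170, cy_3 = 346, r_3 = 70, cx_4 = 282, cy_4 = 258, r_4 = 22, x0_5 = 298, y0_5 = 60, x1_5 = 336, y1_5 = 134, y1_6 = 396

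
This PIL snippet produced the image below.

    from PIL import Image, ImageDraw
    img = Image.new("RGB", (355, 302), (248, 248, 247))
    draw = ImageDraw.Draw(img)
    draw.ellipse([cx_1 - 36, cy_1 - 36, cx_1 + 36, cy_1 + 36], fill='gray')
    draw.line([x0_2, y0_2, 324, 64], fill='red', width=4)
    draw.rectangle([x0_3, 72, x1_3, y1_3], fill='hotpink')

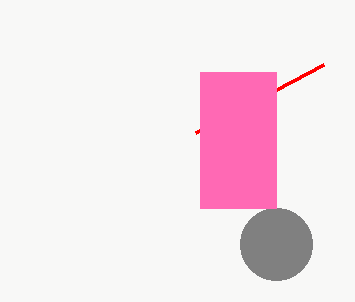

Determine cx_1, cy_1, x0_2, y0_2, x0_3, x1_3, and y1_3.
cx_1 = 276; cy_1 = 244; x0_2 = 196; y0_2 = 132; x0_3 = 200; x1_3 = 276; y1_3 = 208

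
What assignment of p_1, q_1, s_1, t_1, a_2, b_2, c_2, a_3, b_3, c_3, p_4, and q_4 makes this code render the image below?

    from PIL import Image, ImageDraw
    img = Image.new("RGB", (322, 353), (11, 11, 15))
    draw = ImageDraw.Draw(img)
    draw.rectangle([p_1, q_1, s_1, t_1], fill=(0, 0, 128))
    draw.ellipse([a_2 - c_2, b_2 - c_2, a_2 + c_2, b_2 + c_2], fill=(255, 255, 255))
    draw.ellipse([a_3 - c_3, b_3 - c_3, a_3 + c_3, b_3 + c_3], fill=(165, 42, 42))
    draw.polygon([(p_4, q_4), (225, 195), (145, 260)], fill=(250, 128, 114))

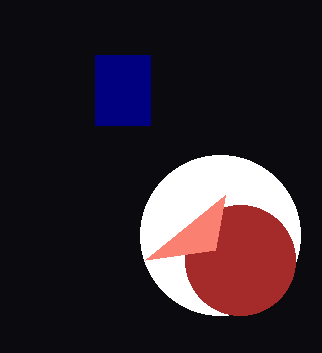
p_1 = 95
q_1 = 55
s_1 = 150
t_1 = 125
a_2 = 220
b_2 = 235
c_2 = 80
a_3 = 240
b_3 = 260
c_3 = 55
p_4 = 215
q_4 = 250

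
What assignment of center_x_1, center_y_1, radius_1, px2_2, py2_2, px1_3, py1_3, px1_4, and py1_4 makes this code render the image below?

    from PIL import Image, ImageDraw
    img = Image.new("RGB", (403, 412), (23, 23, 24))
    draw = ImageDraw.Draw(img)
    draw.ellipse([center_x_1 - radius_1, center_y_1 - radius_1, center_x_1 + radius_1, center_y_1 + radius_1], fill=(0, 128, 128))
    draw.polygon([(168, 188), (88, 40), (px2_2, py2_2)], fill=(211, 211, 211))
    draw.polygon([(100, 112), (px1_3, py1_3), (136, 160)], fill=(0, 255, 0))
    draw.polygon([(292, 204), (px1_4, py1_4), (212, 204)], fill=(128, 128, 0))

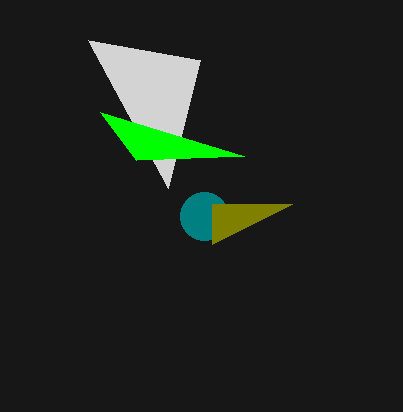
center_x_1 = 204; center_y_1 = 216; radius_1 = 24; px2_2 = 200; py2_2 = 60; px1_3 = 244; py1_3 = 156; px1_4 = 212; py1_4 = 244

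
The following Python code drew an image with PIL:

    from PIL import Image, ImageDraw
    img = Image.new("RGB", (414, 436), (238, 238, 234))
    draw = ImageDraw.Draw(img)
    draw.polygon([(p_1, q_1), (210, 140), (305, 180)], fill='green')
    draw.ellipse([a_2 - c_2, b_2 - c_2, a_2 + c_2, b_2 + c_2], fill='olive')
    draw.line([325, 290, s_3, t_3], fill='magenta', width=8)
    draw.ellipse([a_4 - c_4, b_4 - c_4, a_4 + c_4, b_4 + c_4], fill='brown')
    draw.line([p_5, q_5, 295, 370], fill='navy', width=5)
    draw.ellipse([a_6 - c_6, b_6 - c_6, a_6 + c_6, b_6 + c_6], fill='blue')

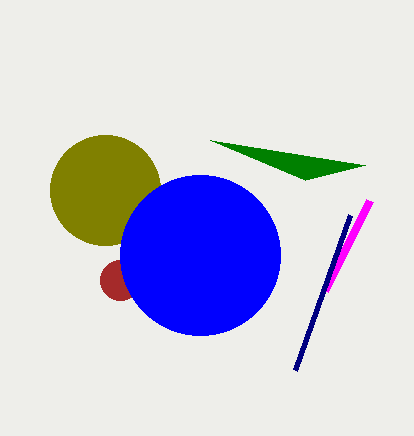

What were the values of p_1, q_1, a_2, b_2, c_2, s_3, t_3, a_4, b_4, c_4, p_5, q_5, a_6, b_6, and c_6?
p_1 = 365
q_1 = 165
a_2 = 105
b_2 = 190
c_2 = 55
s_3 = 370
t_3 = 200
a_4 = 120
b_4 = 280
c_4 = 20
p_5 = 350
q_5 = 215
a_6 = 200
b_6 = 255
c_6 = 80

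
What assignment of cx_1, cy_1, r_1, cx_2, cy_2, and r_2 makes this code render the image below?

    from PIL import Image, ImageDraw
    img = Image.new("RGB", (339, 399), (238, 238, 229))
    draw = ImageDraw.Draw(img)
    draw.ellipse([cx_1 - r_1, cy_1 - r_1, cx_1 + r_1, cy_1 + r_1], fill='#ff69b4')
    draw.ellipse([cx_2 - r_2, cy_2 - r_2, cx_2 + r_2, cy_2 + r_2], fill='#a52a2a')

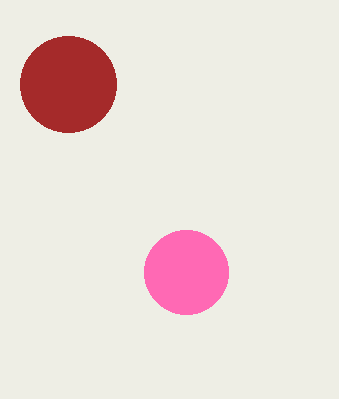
cx_1 = 186
cy_1 = 272
r_1 = 42
cx_2 = 68
cy_2 = 84
r_2 = 48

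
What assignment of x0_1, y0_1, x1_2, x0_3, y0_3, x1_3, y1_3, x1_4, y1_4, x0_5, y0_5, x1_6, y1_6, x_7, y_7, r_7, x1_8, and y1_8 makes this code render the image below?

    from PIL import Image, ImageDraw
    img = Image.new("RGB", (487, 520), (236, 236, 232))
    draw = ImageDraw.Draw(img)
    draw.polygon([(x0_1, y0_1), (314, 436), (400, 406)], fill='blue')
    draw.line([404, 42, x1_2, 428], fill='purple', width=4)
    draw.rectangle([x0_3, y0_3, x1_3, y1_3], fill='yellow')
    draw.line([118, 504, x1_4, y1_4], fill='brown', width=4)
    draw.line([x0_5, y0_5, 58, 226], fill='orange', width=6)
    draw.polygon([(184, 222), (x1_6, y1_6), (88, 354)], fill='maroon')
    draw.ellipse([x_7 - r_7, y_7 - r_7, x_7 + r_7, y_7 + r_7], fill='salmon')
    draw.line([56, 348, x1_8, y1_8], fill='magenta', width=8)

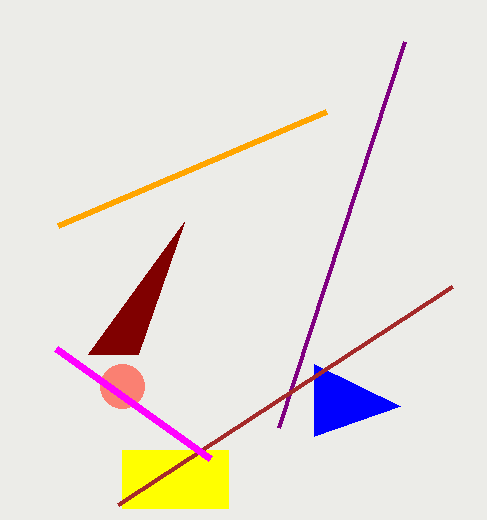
x0_1 = 314
y0_1 = 364
x1_2 = 278
x0_3 = 122
y0_3 = 450
x1_3 = 228
y1_3 = 508
x1_4 = 452
y1_4 = 286
x0_5 = 326
y0_5 = 112
x1_6 = 138
y1_6 = 354
x_7 = 122
y_7 = 386
r_7 = 22
x1_8 = 210
y1_8 = 458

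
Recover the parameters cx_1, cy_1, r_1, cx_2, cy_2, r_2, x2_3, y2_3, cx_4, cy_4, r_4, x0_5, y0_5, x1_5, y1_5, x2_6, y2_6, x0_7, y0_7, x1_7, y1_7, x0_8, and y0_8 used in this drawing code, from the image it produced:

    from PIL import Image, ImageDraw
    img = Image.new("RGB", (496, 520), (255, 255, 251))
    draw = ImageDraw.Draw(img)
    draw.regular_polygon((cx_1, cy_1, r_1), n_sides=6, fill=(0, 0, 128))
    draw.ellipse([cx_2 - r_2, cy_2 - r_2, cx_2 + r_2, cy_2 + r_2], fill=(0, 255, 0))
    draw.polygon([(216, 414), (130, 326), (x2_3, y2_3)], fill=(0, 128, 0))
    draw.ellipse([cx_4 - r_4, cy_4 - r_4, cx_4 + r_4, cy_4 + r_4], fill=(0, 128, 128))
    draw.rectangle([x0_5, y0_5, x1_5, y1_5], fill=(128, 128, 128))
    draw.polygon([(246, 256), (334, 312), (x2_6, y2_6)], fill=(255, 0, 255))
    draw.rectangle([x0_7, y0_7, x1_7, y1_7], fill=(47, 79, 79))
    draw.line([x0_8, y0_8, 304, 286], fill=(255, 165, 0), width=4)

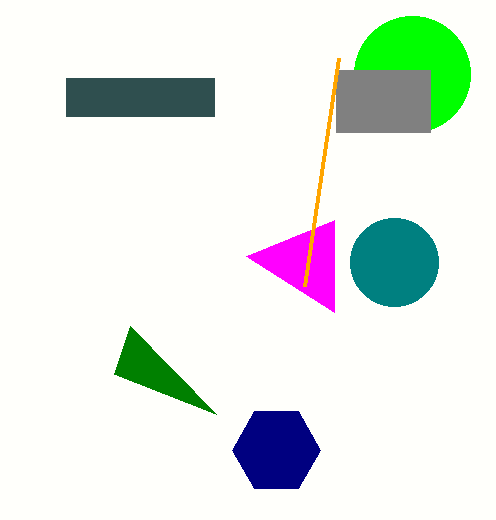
cx_1 = 276; cy_1 = 450; r_1 = 44; cx_2 = 412; cy_2 = 74; r_2 = 58; x2_3 = 114; y2_3 = 374; cx_4 = 394; cy_4 = 262; r_4 = 44; x0_5 = 336; y0_5 = 70; x1_5 = 430; y1_5 = 132; x2_6 = 334; y2_6 = 220; x0_7 = 66; y0_7 = 78; x1_7 = 214; y1_7 = 116; x0_8 = 338; y0_8 = 58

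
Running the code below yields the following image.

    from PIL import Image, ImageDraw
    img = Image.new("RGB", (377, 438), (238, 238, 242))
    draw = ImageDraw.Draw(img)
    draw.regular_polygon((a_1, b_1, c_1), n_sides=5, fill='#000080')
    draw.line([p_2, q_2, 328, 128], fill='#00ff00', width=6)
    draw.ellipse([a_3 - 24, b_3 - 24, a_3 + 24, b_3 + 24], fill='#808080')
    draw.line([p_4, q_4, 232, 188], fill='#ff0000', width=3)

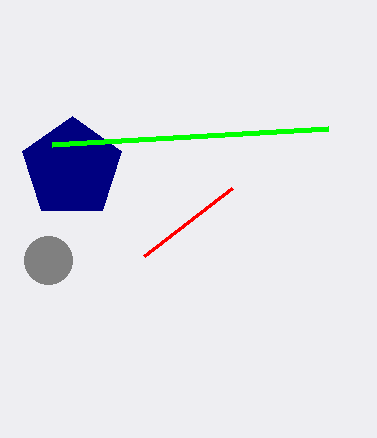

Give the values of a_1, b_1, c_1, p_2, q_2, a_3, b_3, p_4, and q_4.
a_1 = 72; b_1 = 168; c_1 = 52; p_2 = 52; q_2 = 144; a_3 = 48; b_3 = 260; p_4 = 144; q_4 = 256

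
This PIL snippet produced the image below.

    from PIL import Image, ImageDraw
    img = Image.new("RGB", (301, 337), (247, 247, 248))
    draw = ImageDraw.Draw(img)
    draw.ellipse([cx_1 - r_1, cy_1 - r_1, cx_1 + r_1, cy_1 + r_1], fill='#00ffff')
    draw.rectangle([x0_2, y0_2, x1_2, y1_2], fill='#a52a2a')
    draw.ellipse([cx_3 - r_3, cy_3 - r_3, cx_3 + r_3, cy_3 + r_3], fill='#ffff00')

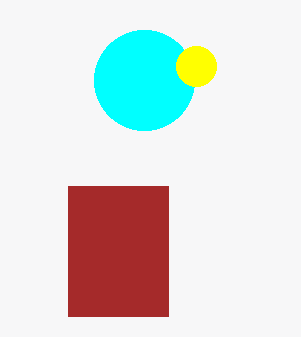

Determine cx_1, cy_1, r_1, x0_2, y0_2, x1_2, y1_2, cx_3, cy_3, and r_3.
cx_1 = 144, cy_1 = 80, r_1 = 50, x0_2 = 68, y0_2 = 186, x1_2 = 168, y1_2 = 316, cx_3 = 196, cy_3 = 66, r_3 = 20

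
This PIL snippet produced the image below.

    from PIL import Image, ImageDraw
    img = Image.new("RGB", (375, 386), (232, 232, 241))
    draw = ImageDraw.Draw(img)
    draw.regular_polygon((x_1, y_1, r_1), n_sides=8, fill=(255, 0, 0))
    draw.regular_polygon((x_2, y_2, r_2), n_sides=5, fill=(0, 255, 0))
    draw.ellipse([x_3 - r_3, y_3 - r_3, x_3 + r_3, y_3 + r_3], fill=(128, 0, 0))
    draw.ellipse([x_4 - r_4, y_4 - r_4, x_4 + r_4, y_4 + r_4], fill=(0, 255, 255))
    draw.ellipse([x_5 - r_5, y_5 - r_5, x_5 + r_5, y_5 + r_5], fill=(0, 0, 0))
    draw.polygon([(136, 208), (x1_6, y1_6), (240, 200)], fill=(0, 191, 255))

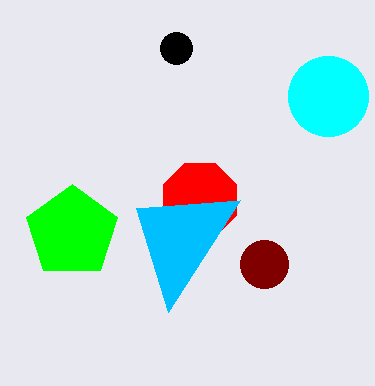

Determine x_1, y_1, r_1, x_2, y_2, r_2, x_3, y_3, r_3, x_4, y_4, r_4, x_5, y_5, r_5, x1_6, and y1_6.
x_1 = 200
y_1 = 200
r_1 = 40
x_2 = 72
y_2 = 232
r_2 = 48
x_3 = 264
y_3 = 264
r_3 = 24
x_4 = 328
y_4 = 96
r_4 = 40
x_5 = 176
y_5 = 48
r_5 = 16
x1_6 = 168
y1_6 = 312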